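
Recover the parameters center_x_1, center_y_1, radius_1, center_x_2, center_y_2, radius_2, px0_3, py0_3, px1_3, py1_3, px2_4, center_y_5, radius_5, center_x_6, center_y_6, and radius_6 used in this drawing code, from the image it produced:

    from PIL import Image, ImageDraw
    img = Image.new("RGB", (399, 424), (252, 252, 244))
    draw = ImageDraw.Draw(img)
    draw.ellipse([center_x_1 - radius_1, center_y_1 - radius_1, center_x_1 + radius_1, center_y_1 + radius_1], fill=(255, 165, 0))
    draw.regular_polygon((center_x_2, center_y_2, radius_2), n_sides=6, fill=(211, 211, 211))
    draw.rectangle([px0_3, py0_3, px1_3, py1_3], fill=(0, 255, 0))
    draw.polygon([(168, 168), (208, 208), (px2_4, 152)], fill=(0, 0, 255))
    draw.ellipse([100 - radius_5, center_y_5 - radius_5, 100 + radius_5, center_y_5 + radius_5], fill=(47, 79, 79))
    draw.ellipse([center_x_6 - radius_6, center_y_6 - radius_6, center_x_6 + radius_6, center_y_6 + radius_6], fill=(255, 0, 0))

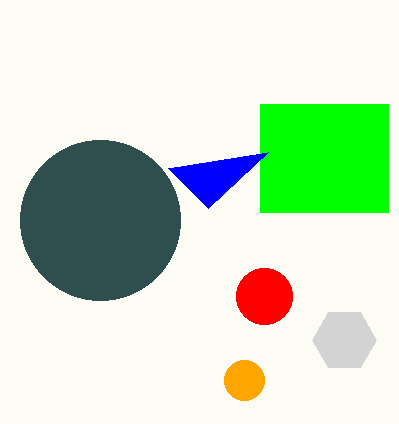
center_x_1 = 244, center_y_1 = 380, radius_1 = 20, center_x_2 = 344, center_y_2 = 340, radius_2 = 32, px0_3 = 260, py0_3 = 104, px1_3 = 388, py1_3 = 212, px2_4 = 268, center_y_5 = 220, radius_5 = 80, center_x_6 = 264, center_y_6 = 296, radius_6 = 28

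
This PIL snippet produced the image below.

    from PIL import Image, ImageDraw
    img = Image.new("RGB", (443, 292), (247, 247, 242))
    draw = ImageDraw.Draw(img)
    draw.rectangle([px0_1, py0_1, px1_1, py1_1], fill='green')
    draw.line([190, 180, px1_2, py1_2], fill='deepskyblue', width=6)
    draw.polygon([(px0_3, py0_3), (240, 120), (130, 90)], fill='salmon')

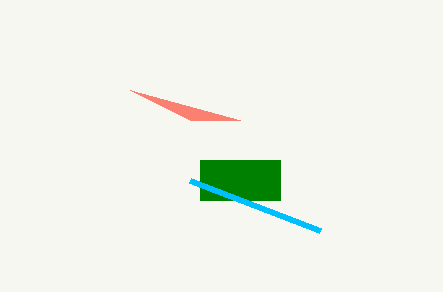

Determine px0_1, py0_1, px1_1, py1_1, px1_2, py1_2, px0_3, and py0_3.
px0_1 = 200, py0_1 = 160, px1_1 = 280, py1_1 = 200, px1_2 = 320, py1_2 = 230, px0_3 = 190, py0_3 = 120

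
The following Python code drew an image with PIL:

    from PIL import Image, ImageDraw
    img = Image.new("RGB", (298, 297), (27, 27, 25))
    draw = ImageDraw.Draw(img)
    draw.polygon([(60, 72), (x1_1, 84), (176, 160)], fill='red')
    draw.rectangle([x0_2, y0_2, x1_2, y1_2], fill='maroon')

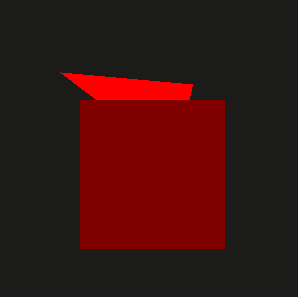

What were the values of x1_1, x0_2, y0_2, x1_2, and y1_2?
x1_1 = 192, x0_2 = 80, y0_2 = 100, x1_2 = 224, y1_2 = 248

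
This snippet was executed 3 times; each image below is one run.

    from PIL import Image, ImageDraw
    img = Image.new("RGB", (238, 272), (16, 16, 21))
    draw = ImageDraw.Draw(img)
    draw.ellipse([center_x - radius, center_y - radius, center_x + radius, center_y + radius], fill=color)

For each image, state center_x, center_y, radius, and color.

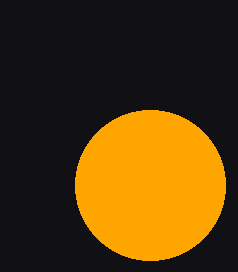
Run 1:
center_x = 150
center_y = 185
radius = 75
color = 'orange'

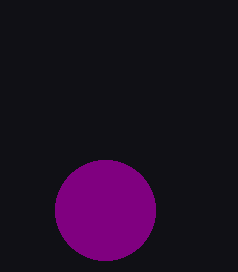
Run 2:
center_x = 105
center_y = 210
radius = 50
color = 'purple'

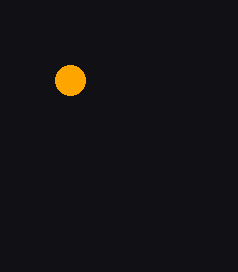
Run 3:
center_x = 70
center_y = 80
radius = 15
color = 'orange'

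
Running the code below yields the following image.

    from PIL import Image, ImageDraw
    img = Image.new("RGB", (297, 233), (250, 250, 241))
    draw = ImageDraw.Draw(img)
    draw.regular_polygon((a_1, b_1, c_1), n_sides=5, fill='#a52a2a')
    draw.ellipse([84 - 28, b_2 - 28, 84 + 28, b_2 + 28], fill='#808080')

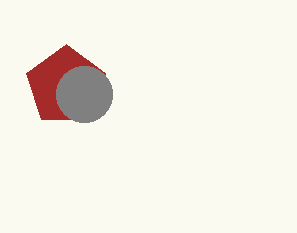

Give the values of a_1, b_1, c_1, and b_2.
a_1 = 66; b_1 = 86; c_1 = 42; b_2 = 94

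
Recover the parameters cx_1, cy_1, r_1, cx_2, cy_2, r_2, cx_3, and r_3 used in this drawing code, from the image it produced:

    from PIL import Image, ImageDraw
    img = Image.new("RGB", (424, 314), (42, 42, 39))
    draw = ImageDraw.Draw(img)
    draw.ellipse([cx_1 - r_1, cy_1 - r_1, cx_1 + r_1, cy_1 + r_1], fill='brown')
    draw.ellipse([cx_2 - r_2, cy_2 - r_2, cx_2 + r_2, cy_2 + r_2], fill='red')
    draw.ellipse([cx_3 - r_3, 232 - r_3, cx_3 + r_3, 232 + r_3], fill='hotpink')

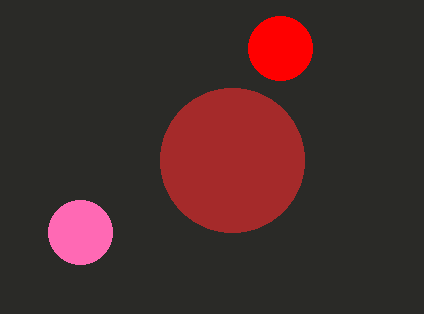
cx_1 = 232
cy_1 = 160
r_1 = 72
cx_2 = 280
cy_2 = 48
r_2 = 32
cx_3 = 80
r_3 = 32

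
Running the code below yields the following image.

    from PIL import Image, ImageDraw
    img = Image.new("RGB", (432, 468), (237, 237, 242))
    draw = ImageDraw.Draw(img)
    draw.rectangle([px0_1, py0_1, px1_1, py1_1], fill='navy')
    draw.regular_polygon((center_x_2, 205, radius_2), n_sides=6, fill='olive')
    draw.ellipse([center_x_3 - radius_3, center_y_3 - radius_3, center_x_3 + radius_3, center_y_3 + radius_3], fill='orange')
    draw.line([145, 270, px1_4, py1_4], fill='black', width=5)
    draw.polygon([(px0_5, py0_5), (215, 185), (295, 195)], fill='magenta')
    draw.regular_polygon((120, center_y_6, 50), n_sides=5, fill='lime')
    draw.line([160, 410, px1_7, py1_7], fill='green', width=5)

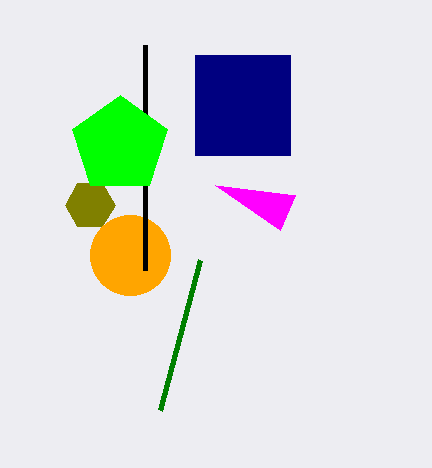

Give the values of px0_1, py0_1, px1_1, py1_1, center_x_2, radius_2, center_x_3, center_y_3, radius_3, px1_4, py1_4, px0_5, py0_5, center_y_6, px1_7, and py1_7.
px0_1 = 195, py0_1 = 55, px1_1 = 290, py1_1 = 155, center_x_2 = 90, radius_2 = 25, center_x_3 = 130, center_y_3 = 255, radius_3 = 40, px1_4 = 145, py1_4 = 45, px0_5 = 280, py0_5 = 230, center_y_6 = 145, px1_7 = 200, py1_7 = 260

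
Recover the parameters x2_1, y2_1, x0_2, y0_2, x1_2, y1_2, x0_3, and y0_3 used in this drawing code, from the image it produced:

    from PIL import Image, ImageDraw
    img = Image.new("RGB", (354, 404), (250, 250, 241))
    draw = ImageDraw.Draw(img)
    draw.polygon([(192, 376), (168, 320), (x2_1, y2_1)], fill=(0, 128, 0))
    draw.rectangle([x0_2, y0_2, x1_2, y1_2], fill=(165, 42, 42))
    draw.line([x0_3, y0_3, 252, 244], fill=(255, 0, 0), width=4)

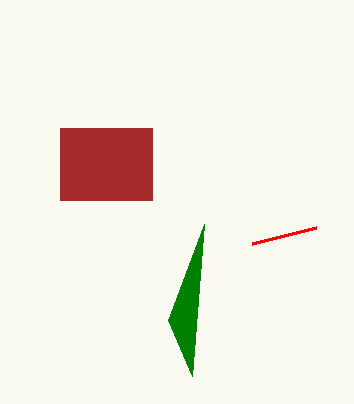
x2_1 = 204, y2_1 = 224, x0_2 = 60, y0_2 = 128, x1_2 = 152, y1_2 = 200, x0_3 = 316, y0_3 = 228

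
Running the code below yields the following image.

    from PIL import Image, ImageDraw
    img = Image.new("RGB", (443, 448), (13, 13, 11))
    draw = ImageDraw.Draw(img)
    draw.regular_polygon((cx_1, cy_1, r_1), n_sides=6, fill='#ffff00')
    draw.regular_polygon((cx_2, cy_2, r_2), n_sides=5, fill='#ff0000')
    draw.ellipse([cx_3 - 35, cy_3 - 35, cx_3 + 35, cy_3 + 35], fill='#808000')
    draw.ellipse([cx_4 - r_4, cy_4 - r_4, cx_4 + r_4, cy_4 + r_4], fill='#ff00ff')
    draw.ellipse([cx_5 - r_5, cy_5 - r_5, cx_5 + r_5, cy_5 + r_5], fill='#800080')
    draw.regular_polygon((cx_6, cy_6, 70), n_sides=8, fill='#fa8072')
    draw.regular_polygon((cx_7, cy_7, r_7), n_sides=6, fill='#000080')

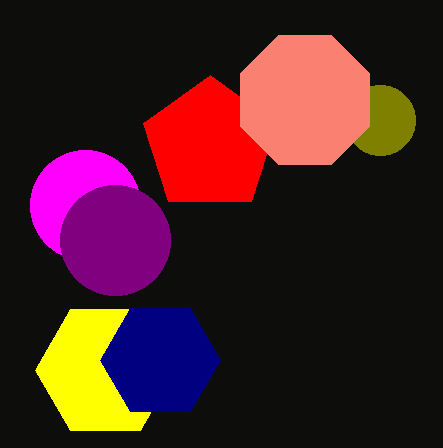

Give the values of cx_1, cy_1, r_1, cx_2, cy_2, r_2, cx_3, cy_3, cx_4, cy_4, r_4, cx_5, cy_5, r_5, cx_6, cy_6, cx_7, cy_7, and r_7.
cx_1 = 105; cy_1 = 370; r_1 = 70; cx_2 = 210; cy_2 = 145; r_2 = 70; cx_3 = 380; cy_3 = 120; cx_4 = 85; cy_4 = 205; r_4 = 55; cx_5 = 115; cy_5 = 240; r_5 = 55; cx_6 = 305; cy_6 = 100; cx_7 = 160; cy_7 = 360; r_7 = 60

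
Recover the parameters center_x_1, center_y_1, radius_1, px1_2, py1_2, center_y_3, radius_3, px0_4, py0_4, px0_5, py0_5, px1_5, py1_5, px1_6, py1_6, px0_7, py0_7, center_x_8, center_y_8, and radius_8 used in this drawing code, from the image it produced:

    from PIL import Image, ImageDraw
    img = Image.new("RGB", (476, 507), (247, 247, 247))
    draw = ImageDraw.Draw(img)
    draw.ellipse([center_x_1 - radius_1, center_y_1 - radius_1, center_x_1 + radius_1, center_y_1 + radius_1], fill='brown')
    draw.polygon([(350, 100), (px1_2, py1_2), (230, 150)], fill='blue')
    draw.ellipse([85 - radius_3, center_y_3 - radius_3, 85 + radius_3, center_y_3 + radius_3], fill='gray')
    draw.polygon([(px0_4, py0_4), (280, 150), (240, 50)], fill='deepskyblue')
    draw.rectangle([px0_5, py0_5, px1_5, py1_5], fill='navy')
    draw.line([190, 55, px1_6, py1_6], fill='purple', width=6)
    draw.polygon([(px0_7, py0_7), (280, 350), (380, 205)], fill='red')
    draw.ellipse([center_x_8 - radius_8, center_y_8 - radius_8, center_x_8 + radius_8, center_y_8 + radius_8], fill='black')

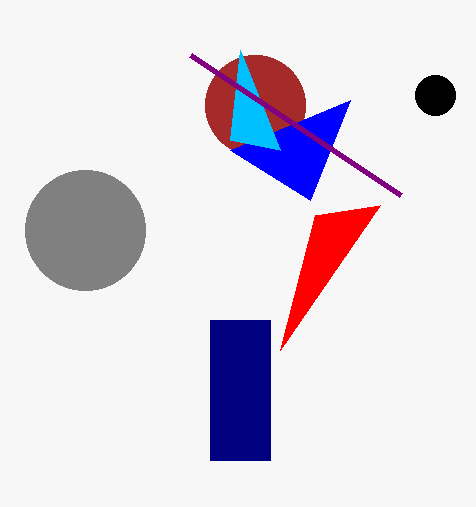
center_x_1 = 255, center_y_1 = 105, radius_1 = 50, px1_2 = 310, py1_2 = 200, center_y_3 = 230, radius_3 = 60, px0_4 = 230, py0_4 = 140, px0_5 = 210, py0_5 = 320, px1_5 = 270, py1_5 = 460, px1_6 = 400, py1_6 = 195, px0_7 = 315, py0_7 = 215, center_x_8 = 435, center_y_8 = 95, radius_8 = 20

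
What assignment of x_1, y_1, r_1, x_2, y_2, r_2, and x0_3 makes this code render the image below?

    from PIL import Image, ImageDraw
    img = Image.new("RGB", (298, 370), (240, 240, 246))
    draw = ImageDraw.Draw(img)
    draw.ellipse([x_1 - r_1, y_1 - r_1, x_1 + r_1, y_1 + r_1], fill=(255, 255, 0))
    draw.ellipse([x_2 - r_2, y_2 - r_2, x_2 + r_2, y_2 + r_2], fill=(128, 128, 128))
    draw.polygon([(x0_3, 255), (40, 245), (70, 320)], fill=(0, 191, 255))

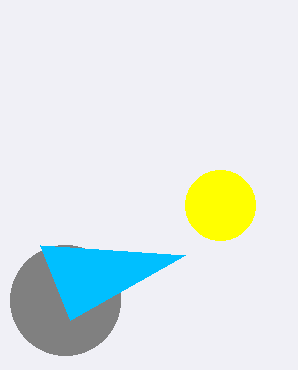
x_1 = 220; y_1 = 205; r_1 = 35; x_2 = 65; y_2 = 300; r_2 = 55; x0_3 = 185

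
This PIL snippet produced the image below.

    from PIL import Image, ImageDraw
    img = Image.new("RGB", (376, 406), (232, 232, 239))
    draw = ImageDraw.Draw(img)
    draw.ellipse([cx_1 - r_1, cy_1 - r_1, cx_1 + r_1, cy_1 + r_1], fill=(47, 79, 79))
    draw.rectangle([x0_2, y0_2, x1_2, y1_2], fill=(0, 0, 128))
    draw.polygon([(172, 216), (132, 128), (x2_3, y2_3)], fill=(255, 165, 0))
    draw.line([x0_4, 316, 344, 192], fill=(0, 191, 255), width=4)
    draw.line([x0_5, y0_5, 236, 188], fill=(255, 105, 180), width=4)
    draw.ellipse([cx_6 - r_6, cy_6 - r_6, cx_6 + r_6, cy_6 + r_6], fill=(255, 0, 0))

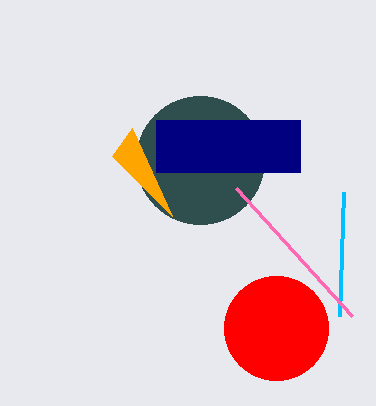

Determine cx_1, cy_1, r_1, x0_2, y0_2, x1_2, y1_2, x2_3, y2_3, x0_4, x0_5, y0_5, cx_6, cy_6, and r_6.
cx_1 = 200; cy_1 = 160; r_1 = 64; x0_2 = 156; y0_2 = 120; x1_2 = 300; y1_2 = 172; x2_3 = 112; y2_3 = 156; x0_4 = 340; x0_5 = 352; y0_5 = 316; cx_6 = 276; cy_6 = 328; r_6 = 52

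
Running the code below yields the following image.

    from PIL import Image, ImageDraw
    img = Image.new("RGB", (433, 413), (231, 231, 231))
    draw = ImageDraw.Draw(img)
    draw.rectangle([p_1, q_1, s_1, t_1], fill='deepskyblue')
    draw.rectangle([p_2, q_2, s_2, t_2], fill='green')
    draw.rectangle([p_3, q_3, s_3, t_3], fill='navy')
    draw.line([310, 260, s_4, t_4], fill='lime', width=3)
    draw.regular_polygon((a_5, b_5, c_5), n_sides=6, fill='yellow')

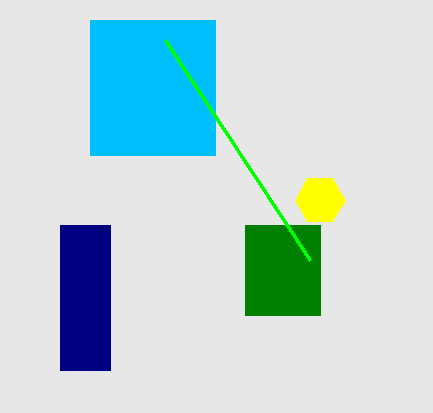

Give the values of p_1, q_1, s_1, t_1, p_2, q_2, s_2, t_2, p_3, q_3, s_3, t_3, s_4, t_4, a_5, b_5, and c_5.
p_1 = 90; q_1 = 20; s_1 = 215; t_1 = 155; p_2 = 245; q_2 = 225; s_2 = 320; t_2 = 315; p_3 = 60; q_3 = 225; s_3 = 110; t_3 = 370; s_4 = 165; t_4 = 40; a_5 = 320; b_5 = 200; c_5 = 25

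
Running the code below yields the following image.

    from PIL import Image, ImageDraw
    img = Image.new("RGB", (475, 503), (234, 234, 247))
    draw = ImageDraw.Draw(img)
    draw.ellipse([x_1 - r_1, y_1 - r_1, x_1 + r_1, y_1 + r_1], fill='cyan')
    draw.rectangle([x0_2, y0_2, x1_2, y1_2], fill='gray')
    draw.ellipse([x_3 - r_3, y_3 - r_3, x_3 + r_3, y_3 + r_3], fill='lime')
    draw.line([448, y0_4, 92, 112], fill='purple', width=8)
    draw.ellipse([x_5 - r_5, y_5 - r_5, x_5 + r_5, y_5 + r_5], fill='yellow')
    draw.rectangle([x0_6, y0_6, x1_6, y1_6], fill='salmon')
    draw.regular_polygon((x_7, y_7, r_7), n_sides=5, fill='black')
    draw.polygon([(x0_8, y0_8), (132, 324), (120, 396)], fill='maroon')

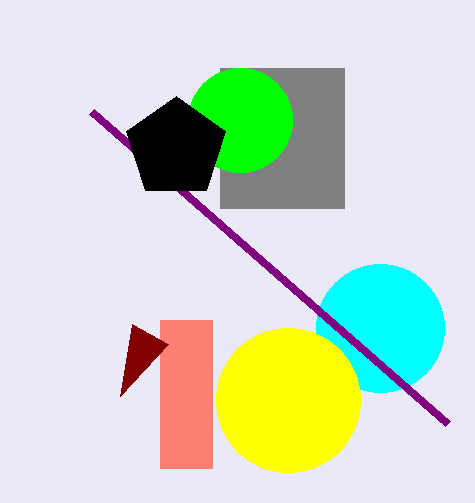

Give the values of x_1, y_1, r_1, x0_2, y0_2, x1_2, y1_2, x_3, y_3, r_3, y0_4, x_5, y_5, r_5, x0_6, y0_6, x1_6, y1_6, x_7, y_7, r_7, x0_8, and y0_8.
x_1 = 380; y_1 = 328; r_1 = 64; x0_2 = 220; y0_2 = 68; x1_2 = 344; y1_2 = 208; x_3 = 240; y_3 = 120; r_3 = 52; y0_4 = 424; x_5 = 288; y_5 = 400; r_5 = 72; x0_6 = 160; y0_6 = 320; x1_6 = 212; y1_6 = 468; x_7 = 176; y_7 = 148; r_7 = 52; x0_8 = 168; y0_8 = 344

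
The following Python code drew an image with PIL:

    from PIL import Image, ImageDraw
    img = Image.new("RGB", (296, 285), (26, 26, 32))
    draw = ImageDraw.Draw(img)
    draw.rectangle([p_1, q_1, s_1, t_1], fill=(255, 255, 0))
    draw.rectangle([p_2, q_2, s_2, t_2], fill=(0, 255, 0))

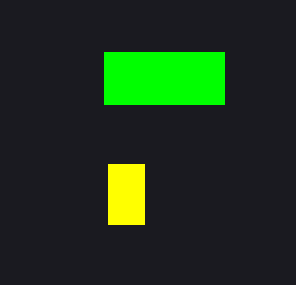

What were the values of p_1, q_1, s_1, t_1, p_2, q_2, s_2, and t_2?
p_1 = 108; q_1 = 164; s_1 = 144; t_1 = 224; p_2 = 104; q_2 = 52; s_2 = 224; t_2 = 104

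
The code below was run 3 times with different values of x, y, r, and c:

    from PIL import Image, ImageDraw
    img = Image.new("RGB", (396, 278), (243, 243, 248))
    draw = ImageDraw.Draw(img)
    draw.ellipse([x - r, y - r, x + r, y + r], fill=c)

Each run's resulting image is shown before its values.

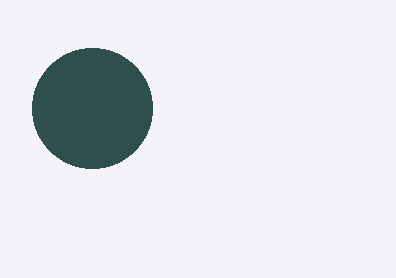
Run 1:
x = 92; y = 108; r = 60; c = 'darkslategray'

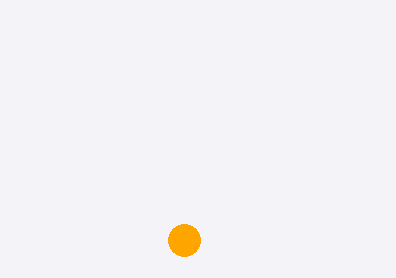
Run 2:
x = 184, y = 240, r = 16, c = 'orange'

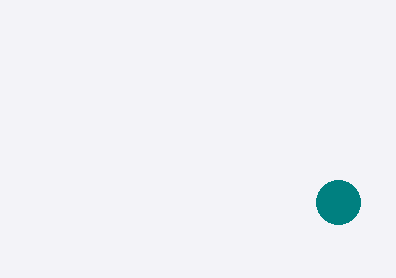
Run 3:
x = 338; y = 202; r = 22; c = 'teal'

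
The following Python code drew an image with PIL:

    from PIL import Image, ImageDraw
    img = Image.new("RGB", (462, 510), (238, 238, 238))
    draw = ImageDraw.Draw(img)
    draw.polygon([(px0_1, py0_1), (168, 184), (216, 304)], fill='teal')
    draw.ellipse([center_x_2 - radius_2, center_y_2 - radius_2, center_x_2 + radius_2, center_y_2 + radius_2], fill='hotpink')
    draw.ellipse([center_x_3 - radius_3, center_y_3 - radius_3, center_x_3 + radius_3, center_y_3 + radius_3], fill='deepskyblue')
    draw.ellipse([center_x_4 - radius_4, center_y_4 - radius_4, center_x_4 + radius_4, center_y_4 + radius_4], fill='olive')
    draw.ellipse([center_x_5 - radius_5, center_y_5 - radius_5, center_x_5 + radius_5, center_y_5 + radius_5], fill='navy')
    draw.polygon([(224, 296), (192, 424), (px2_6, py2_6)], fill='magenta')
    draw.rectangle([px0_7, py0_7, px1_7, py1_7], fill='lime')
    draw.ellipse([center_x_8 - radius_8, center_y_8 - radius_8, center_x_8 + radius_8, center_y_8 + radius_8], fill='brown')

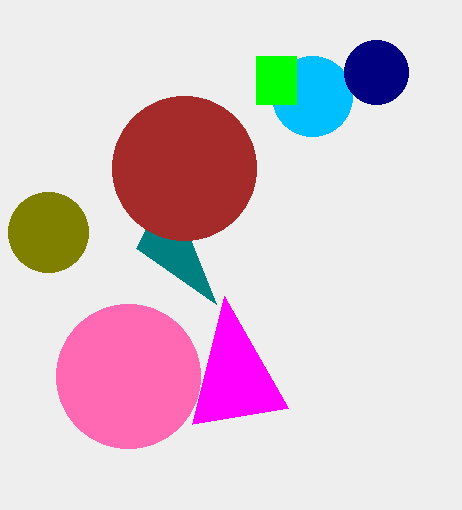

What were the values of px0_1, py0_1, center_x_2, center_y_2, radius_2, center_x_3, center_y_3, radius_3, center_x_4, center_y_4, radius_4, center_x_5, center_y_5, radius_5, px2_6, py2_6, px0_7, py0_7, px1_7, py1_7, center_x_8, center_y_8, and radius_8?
px0_1 = 136; py0_1 = 248; center_x_2 = 128; center_y_2 = 376; radius_2 = 72; center_x_3 = 312; center_y_3 = 96; radius_3 = 40; center_x_4 = 48; center_y_4 = 232; radius_4 = 40; center_x_5 = 376; center_y_5 = 72; radius_5 = 32; px2_6 = 288; py2_6 = 408; px0_7 = 256; py0_7 = 56; px1_7 = 296; py1_7 = 104; center_x_8 = 184; center_y_8 = 168; radius_8 = 72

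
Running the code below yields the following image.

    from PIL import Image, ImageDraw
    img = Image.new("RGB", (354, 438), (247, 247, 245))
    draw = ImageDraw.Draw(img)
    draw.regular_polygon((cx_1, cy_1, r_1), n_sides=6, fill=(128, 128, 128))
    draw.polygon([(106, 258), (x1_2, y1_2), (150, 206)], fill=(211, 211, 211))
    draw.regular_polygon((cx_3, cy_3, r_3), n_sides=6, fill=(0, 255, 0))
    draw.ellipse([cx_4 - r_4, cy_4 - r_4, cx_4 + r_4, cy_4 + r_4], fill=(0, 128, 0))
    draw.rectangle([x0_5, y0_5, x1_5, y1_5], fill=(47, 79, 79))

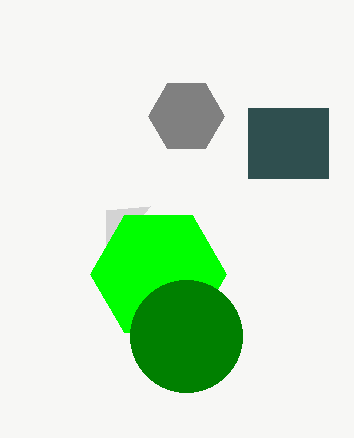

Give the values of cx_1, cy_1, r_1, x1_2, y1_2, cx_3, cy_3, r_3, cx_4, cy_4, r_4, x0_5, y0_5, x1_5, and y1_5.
cx_1 = 186; cy_1 = 116; r_1 = 38; x1_2 = 106; y1_2 = 210; cx_3 = 158; cy_3 = 274; r_3 = 68; cx_4 = 186; cy_4 = 336; r_4 = 56; x0_5 = 248; y0_5 = 108; x1_5 = 328; y1_5 = 178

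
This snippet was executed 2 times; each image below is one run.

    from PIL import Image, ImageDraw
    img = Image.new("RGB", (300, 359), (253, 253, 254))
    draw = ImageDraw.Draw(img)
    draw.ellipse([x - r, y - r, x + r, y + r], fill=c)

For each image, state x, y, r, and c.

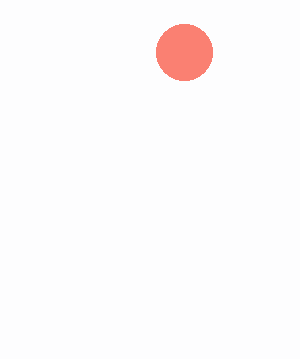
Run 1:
x = 184, y = 52, r = 28, c = 'salmon'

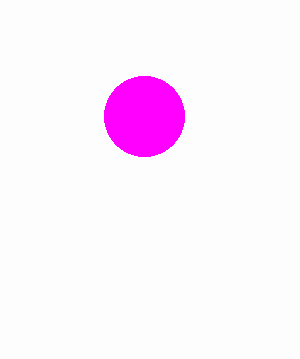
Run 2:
x = 144; y = 116; r = 40; c = 'magenta'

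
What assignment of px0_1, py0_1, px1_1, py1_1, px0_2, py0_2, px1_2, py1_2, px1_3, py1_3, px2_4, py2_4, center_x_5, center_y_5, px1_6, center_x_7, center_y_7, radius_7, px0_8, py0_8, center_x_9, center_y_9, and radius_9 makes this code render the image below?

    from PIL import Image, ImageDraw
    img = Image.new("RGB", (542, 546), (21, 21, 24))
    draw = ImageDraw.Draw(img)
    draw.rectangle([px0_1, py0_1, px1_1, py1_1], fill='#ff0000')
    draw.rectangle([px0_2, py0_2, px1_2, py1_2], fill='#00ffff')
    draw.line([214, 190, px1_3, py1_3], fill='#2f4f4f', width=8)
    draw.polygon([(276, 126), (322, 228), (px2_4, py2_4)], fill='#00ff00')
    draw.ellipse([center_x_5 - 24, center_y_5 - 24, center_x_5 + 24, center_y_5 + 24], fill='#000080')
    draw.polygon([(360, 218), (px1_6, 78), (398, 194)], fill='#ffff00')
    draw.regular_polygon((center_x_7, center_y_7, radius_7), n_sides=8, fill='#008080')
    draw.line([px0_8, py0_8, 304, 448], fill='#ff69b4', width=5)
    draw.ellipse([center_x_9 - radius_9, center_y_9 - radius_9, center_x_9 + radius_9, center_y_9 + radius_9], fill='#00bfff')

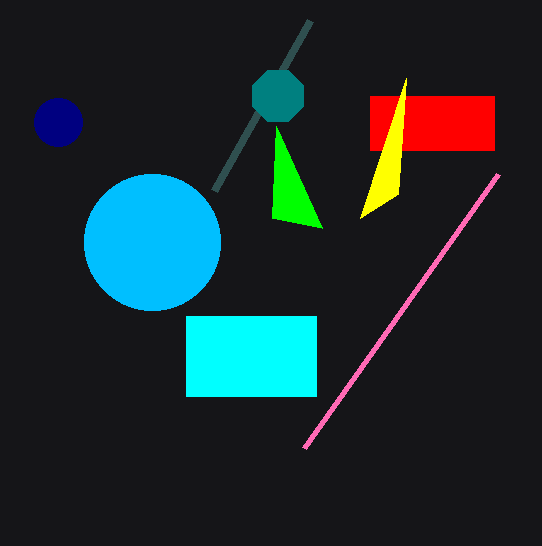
px0_1 = 370
py0_1 = 96
px1_1 = 494
py1_1 = 150
px0_2 = 186
py0_2 = 316
px1_2 = 316
py1_2 = 396
px1_3 = 310
py1_3 = 20
px2_4 = 272
py2_4 = 218
center_x_5 = 58
center_y_5 = 122
px1_6 = 406
center_x_7 = 278
center_y_7 = 96
radius_7 = 28
px0_8 = 498
py0_8 = 174
center_x_9 = 152
center_y_9 = 242
radius_9 = 68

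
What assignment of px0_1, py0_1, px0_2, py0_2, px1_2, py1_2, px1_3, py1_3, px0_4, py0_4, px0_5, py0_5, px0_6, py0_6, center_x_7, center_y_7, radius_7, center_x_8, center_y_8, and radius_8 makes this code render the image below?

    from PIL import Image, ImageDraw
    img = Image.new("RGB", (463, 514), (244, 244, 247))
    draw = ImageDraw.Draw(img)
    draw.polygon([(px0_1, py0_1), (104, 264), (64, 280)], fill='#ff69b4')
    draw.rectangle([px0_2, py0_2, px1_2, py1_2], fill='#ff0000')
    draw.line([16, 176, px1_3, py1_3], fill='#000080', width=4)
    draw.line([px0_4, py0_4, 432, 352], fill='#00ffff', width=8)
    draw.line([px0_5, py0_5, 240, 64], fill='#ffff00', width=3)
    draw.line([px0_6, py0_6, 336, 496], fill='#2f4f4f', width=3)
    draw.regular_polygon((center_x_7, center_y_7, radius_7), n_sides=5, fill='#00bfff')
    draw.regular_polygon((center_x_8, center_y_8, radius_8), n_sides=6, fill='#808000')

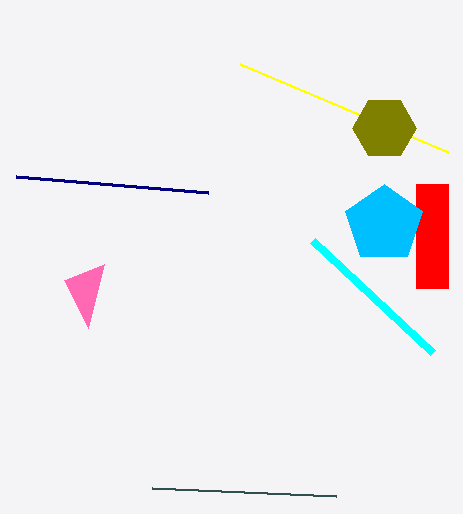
px0_1 = 88
py0_1 = 328
px0_2 = 416
py0_2 = 184
px1_2 = 448
py1_2 = 288
px1_3 = 208
py1_3 = 192
px0_4 = 312
py0_4 = 240
px0_5 = 448
py0_5 = 152
px0_6 = 152
py0_6 = 488
center_x_7 = 384
center_y_7 = 224
radius_7 = 40
center_x_8 = 384
center_y_8 = 128
radius_8 = 32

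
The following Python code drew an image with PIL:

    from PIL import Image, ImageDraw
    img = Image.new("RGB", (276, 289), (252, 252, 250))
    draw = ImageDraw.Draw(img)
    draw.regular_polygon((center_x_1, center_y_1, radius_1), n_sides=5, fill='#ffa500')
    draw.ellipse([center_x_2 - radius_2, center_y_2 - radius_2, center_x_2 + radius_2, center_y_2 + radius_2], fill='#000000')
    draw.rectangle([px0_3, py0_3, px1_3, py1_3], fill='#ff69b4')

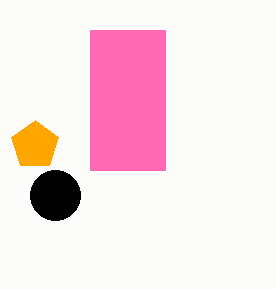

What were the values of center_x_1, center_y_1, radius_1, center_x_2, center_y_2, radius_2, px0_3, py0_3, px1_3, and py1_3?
center_x_1 = 35, center_y_1 = 145, radius_1 = 25, center_x_2 = 55, center_y_2 = 195, radius_2 = 25, px0_3 = 90, py0_3 = 30, px1_3 = 165, py1_3 = 170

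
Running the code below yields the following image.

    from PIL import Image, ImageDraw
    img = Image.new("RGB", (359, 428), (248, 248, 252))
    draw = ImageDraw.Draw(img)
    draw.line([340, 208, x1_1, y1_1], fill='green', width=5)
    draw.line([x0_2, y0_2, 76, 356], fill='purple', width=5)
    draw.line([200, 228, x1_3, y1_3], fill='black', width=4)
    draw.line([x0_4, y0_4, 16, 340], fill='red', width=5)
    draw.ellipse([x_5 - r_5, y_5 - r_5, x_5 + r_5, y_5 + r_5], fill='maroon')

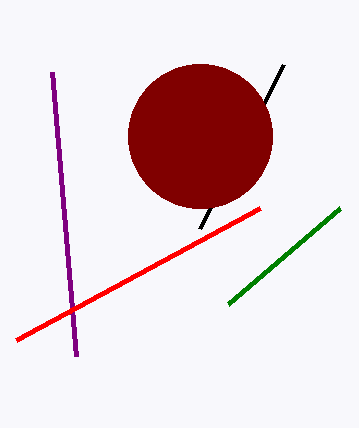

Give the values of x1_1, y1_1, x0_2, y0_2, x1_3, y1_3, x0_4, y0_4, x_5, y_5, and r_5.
x1_1 = 228; y1_1 = 304; x0_2 = 52; y0_2 = 72; x1_3 = 284; y1_3 = 64; x0_4 = 260; y0_4 = 208; x_5 = 200; y_5 = 136; r_5 = 72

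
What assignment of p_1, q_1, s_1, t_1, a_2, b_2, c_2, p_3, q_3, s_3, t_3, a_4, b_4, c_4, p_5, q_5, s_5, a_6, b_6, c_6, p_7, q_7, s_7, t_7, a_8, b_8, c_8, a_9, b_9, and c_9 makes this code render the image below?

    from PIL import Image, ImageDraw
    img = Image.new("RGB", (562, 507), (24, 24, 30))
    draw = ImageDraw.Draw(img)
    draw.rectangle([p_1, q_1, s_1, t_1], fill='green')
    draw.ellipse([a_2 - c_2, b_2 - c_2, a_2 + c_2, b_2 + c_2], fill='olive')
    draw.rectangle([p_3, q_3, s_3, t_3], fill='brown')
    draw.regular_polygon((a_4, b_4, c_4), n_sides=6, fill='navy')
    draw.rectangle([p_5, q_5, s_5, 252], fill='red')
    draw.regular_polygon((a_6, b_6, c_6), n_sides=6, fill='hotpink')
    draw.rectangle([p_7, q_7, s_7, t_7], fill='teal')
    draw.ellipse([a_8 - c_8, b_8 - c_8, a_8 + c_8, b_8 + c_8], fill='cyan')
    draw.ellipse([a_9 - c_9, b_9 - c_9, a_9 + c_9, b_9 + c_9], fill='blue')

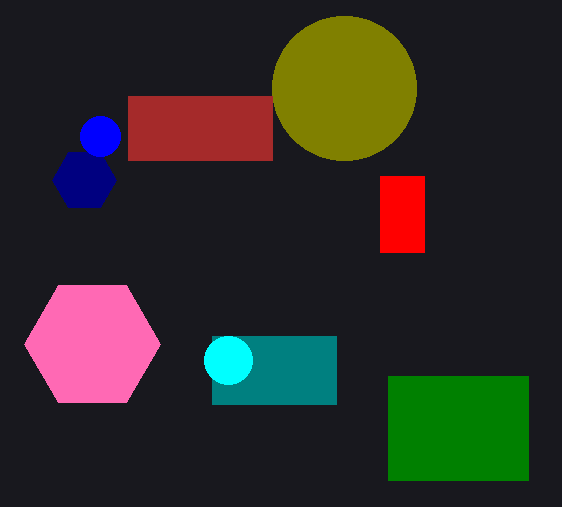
p_1 = 388
q_1 = 376
s_1 = 528
t_1 = 480
a_2 = 344
b_2 = 88
c_2 = 72
p_3 = 128
q_3 = 96
s_3 = 272
t_3 = 160
a_4 = 84
b_4 = 180
c_4 = 32
p_5 = 380
q_5 = 176
s_5 = 424
a_6 = 92
b_6 = 344
c_6 = 68
p_7 = 212
q_7 = 336
s_7 = 336
t_7 = 404
a_8 = 228
b_8 = 360
c_8 = 24
a_9 = 100
b_9 = 136
c_9 = 20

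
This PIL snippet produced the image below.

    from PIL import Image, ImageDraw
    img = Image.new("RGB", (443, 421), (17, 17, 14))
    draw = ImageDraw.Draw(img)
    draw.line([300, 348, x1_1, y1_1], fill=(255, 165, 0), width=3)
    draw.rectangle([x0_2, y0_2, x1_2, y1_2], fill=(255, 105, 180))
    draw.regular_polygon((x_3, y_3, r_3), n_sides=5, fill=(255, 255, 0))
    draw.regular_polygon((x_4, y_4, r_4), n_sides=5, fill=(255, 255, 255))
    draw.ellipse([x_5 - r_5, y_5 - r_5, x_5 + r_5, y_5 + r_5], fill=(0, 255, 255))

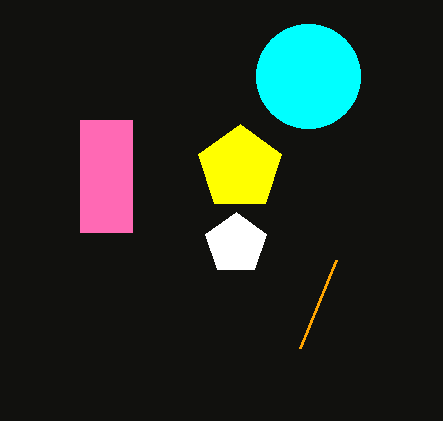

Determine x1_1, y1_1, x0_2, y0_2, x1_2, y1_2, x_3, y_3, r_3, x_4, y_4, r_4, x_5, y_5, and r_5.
x1_1 = 336, y1_1 = 260, x0_2 = 80, y0_2 = 120, x1_2 = 132, y1_2 = 232, x_3 = 240, y_3 = 168, r_3 = 44, x_4 = 236, y_4 = 244, r_4 = 32, x_5 = 308, y_5 = 76, r_5 = 52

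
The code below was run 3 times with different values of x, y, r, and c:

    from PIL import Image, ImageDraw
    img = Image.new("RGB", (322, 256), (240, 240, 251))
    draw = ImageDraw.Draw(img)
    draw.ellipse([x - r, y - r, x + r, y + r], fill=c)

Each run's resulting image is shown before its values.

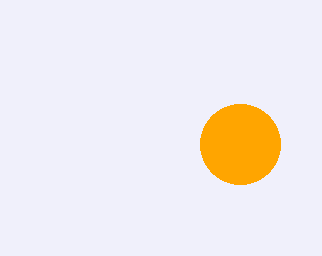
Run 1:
x = 240
y = 144
r = 40
c = 'orange'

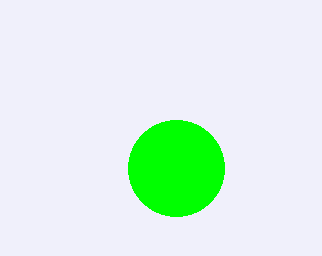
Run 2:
x = 176, y = 168, r = 48, c = 'lime'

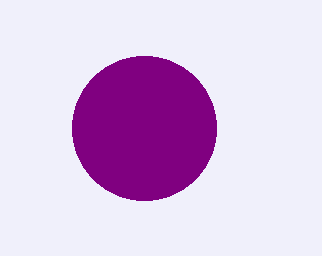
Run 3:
x = 144; y = 128; r = 72; c = 'purple'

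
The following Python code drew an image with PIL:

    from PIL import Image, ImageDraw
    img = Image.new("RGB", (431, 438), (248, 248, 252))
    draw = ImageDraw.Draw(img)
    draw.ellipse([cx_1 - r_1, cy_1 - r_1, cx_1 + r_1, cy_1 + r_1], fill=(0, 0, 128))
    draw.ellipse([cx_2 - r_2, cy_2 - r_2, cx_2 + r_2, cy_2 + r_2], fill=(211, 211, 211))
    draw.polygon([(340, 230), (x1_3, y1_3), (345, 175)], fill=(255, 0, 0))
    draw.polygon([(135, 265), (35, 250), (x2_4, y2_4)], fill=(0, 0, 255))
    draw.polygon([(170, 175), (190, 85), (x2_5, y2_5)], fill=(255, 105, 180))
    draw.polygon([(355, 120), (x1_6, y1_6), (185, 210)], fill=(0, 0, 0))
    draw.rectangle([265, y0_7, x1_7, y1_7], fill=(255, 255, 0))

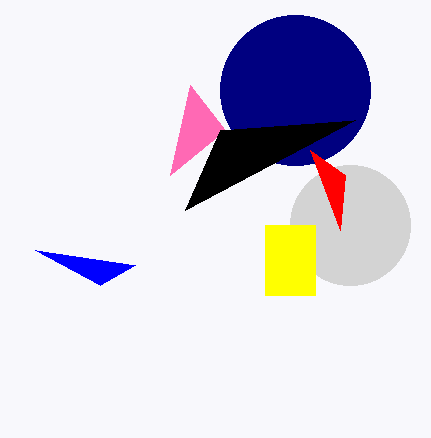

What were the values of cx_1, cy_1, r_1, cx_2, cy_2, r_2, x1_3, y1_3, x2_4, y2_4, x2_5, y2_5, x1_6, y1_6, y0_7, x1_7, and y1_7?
cx_1 = 295
cy_1 = 90
r_1 = 75
cx_2 = 350
cy_2 = 225
r_2 = 60
x1_3 = 310
y1_3 = 150
x2_4 = 100
y2_4 = 285
x2_5 = 225
y2_5 = 130
x1_6 = 220
y1_6 = 130
y0_7 = 225
x1_7 = 315
y1_7 = 295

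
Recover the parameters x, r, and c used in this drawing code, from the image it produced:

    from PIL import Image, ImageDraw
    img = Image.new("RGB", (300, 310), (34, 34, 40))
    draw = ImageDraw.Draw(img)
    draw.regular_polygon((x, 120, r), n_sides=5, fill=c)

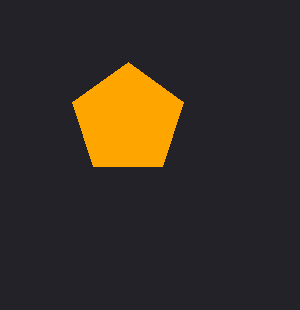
x = 128
r = 58
c = 'orange'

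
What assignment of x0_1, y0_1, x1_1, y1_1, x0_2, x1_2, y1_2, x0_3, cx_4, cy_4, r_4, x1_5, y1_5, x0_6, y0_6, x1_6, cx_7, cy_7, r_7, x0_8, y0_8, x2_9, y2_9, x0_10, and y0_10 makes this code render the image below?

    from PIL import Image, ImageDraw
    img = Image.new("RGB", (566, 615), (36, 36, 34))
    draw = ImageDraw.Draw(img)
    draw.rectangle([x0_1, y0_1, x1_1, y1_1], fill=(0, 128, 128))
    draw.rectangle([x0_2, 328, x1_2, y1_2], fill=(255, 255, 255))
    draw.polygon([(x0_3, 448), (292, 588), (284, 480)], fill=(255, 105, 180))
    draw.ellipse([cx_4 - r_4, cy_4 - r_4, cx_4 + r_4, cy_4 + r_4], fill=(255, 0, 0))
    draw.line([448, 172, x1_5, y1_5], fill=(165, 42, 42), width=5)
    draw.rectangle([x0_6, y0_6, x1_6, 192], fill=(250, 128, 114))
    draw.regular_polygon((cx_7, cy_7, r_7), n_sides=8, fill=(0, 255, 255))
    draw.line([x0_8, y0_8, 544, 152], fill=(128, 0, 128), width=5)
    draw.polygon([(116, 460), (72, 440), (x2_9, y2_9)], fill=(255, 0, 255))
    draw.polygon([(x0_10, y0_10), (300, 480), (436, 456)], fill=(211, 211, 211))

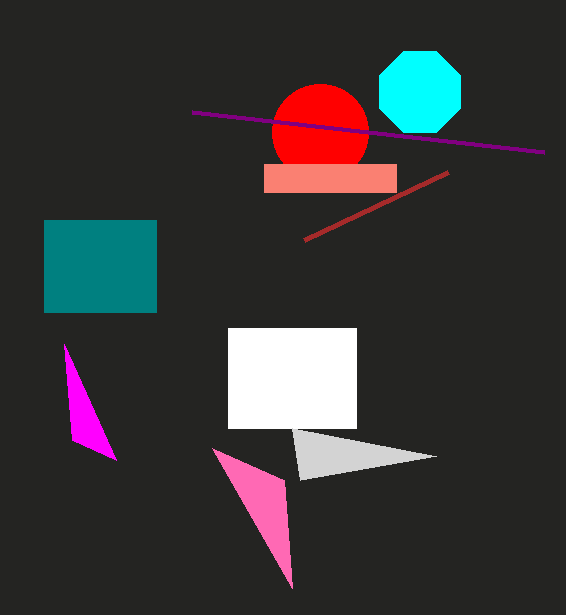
x0_1 = 44
y0_1 = 220
x1_1 = 156
y1_1 = 312
x0_2 = 228
x1_2 = 356
y1_2 = 428
x0_3 = 212
cx_4 = 320
cy_4 = 132
r_4 = 48
x1_5 = 304
y1_5 = 240
x0_6 = 264
y0_6 = 164
x1_6 = 396
cx_7 = 420
cy_7 = 92
r_7 = 44
x0_8 = 192
y0_8 = 112
x2_9 = 64
y2_9 = 344
x0_10 = 292
y0_10 = 428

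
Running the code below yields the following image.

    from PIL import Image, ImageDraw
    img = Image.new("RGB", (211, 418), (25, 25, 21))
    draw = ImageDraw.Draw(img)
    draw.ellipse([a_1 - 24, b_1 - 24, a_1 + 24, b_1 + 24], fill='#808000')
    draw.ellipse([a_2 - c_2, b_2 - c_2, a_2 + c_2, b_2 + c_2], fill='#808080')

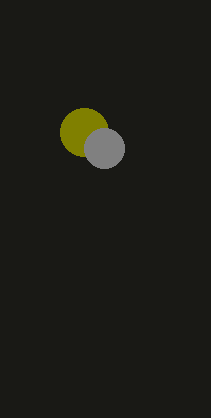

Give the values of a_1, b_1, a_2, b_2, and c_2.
a_1 = 84; b_1 = 132; a_2 = 104; b_2 = 148; c_2 = 20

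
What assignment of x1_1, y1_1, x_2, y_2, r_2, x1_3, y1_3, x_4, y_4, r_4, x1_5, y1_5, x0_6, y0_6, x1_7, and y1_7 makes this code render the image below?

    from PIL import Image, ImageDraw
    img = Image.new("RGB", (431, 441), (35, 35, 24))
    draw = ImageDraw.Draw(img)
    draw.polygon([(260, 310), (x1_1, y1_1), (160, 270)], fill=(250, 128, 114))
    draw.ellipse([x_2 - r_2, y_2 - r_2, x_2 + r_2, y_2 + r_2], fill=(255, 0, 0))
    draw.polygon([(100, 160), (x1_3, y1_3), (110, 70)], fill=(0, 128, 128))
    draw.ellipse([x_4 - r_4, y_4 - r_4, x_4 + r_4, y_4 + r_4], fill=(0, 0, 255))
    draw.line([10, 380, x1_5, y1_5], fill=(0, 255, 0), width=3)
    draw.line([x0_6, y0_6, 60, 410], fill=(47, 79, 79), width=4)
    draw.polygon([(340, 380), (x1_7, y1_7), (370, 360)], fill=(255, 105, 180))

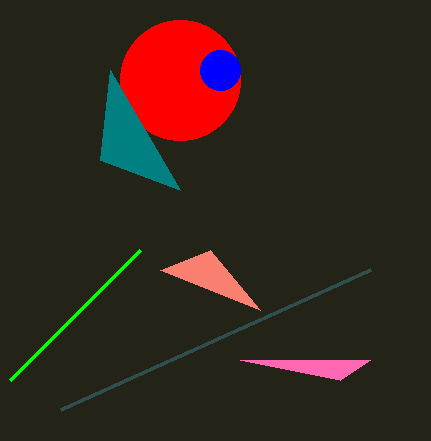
x1_1 = 210
y1_1 = 250
x_2 = 180
y_2 = 80
r_2 = 60
x1_3 = 180
y1_3 = 190
x_4 = 220
y_4 = 70
r_4 = 20
x1_5 = 140
y1_5 = 250
x0_6 = 370
y0_6 = 270
x1_7 = 240
y1_7 = 360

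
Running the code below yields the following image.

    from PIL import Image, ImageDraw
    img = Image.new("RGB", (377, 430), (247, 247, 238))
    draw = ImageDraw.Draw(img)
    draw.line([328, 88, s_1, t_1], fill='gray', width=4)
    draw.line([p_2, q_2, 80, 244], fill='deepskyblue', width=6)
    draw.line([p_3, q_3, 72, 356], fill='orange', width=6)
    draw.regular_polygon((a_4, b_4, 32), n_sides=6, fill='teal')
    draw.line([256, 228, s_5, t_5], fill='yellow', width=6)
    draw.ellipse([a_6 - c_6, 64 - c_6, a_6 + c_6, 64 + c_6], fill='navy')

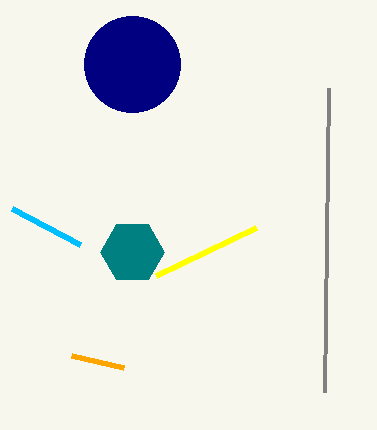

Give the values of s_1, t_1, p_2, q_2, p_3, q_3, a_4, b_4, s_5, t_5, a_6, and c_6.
s_1 = 324, t_1 = 392, p_2 = 12, q_2 = 208, p_3 = 124, q_3 = 368, a_4 = 132, b_4 = 252, s_5 = 156, t_5 = 276, a_6 = 132, c_6 = 48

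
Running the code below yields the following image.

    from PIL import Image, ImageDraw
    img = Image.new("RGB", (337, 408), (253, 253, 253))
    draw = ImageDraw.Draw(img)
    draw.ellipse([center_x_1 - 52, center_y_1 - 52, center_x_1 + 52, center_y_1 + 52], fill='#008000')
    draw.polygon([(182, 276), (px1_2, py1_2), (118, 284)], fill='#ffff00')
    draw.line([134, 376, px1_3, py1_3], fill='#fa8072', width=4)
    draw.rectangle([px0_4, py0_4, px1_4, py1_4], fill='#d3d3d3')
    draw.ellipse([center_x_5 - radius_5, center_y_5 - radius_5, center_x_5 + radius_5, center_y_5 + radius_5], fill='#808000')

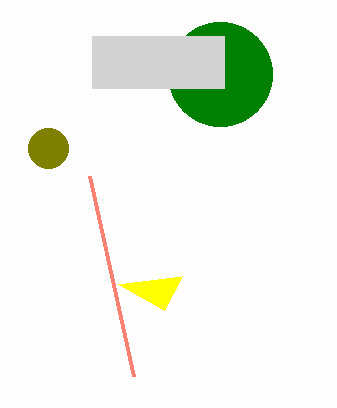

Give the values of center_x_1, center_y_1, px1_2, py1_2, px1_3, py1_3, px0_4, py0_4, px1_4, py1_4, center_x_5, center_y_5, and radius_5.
center_x_1 = 220, center_y_1 = 74, px1_2 = 164, py1_2 = 310, px1_3 = 90, py1_3 = 176, px0_4 = 92, py0_4 = 36, px1_4 = 224, py1_4 = 88, center_x_5 = 48, center_y_5 = 148, radius_5 = 20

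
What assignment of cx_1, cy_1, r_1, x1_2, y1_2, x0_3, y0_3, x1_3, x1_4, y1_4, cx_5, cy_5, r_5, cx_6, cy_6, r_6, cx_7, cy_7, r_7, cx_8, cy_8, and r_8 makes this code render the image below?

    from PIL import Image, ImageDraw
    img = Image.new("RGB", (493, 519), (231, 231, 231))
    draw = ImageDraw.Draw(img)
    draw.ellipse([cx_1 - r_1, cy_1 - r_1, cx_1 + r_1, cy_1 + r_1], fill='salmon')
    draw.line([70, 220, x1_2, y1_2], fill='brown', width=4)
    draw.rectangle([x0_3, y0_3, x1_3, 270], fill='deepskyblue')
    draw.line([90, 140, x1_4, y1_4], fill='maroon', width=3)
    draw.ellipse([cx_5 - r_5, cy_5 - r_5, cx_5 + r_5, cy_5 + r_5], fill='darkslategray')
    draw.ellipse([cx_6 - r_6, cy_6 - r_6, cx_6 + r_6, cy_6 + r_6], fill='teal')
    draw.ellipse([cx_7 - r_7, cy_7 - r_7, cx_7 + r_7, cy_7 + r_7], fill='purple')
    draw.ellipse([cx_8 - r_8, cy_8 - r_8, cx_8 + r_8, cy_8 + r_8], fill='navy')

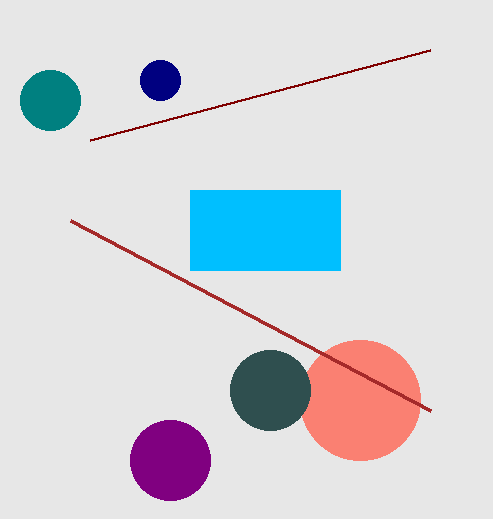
cx_1 = 360
cy_1 = 400
r_1 = 60
x1_2 = 430
y1_2 = 410
x0_3 = 190
y0_3 = 190
x1_3 = 340
x1_4 = 430
y1_4 = 50
cx_5 = 270
cy_5 = 390
r_5 = 40
cx_6 = 50
cy_6 = 100
r_6 = 30
cx_7 = 170
cy_7 = 460
r_7 = 40
cx_8 = 160
cy_8 = 80
r_8 = 20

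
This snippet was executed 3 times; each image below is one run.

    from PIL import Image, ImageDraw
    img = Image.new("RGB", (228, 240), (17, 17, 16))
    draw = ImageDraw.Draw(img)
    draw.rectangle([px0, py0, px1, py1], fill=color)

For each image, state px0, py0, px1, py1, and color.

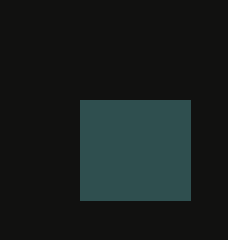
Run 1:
px0 = 80, py0 = 100, px1 = 190, py1 = 200, color = 'darkslategray'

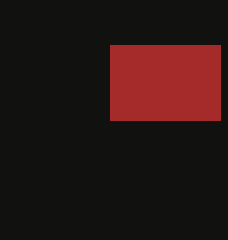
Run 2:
px0 = 110
py0 = 45
px1 = 220
py1 = 120
color = 'brown'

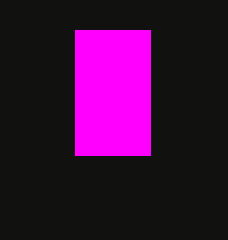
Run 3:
px0 = 75; py0 = 30; px1 = 150; py1 = 155; color = 'magenta'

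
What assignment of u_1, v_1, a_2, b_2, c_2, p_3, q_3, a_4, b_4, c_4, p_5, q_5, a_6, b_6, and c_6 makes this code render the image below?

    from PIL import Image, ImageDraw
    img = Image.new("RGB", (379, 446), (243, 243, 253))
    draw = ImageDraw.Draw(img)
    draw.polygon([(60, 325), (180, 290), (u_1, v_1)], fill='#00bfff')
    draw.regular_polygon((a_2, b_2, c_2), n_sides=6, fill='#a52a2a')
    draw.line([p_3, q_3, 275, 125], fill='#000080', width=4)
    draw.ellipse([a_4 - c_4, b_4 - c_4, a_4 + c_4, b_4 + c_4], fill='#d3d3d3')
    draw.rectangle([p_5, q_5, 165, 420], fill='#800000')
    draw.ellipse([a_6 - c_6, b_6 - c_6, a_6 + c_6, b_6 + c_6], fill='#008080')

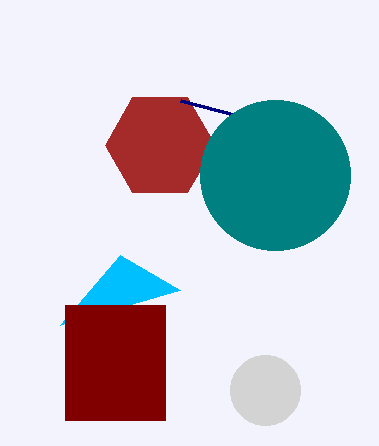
u_1 = 120
v_1 = 255
a_2 = 160
b_2 = 145
c_2 = 55
p_3 = 180
q_3 = 100
a_4 = 265
b_4 = 390
c_4 = 35
p_5 = 65
q_5 = 305
a_6 = 275
b_6 = 175
c_6 = 75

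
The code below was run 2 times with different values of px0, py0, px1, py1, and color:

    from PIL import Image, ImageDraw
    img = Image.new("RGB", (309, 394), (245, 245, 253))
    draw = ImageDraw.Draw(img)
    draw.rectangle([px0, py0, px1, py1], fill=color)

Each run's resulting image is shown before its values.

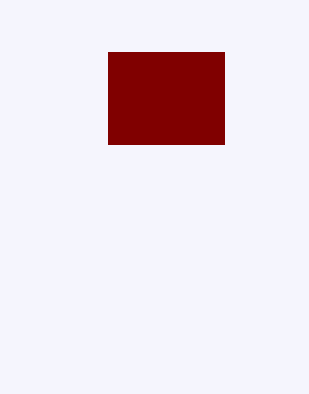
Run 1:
px0 = 108; py0 = 52; px1 = 224; py1 = 144; color = 'maroon'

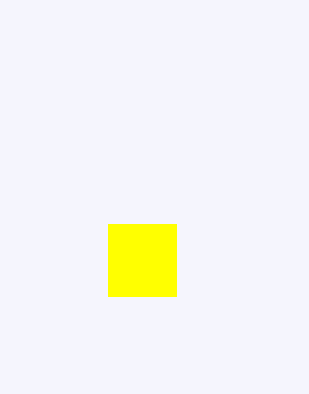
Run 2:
px0 = 108; py0 = 224; px1 = 176; py1 = 296; color = 'yellow'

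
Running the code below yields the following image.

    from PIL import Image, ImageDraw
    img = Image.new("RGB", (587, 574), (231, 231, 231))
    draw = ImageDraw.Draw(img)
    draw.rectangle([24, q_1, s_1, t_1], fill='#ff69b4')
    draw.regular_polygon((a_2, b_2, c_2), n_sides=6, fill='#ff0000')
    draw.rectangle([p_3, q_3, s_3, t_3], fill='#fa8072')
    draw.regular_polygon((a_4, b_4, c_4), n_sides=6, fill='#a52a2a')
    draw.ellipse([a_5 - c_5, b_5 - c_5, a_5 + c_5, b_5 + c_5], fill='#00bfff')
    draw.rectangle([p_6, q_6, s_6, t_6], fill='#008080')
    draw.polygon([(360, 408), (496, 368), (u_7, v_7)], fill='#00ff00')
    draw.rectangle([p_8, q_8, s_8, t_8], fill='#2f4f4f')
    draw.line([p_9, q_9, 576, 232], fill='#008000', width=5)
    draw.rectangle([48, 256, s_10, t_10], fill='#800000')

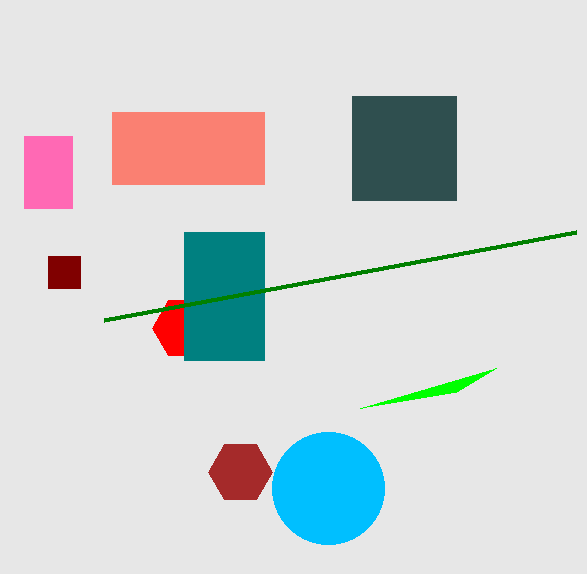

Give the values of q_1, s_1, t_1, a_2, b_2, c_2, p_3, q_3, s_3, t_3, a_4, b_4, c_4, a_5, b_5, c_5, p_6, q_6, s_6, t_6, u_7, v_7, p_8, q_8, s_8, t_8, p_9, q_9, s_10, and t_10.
q_1 = 136, s_1 = 72, t_1 = 208, a_2 = 184, b_2 = 328, c_2 = 32, p_3 = 112, q_3 = 112, s_3 = 264, t_3 = 184, a_4 = 240, b_4 = 472, c_4 = 32, a_5 = 328, b_5 = 488, c_5 = 56, p_6 = 184, q_6 = 232, s_6 = 264, t_6 = 360, u_7 = 456, v_7 = 392, p_8 = 352, q_8 = 96, s_8 = 456, t_8 = 200, p_9 = 104, q_9 = 320, s_10 = 80, t_10 = 288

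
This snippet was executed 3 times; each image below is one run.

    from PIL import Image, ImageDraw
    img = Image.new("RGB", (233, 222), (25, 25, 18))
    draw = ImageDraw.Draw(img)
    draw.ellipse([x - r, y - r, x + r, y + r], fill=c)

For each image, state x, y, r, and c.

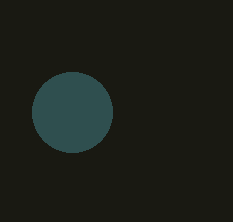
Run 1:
x = 72
y = 112
r = 40
c = 'darkslategray'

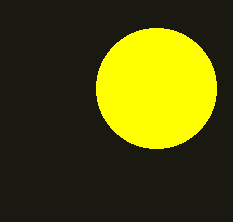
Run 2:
x = 156; y = 88; r = 60; c = 'yellow'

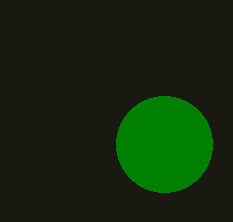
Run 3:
x = 164, y = 144, r = 48, c = 'green'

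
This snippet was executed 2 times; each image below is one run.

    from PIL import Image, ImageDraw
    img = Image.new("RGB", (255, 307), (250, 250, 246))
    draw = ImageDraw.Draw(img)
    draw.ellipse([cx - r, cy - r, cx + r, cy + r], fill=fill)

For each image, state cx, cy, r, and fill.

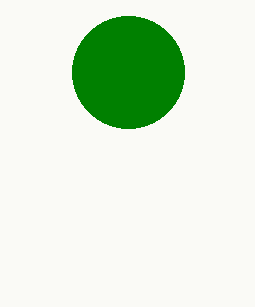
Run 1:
cx = 128, cy = 72, r = 56, fill = 'green'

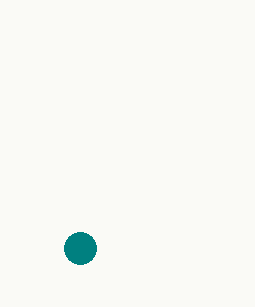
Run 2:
cx = 80; cy = 248; r = 16; fill = 'teal'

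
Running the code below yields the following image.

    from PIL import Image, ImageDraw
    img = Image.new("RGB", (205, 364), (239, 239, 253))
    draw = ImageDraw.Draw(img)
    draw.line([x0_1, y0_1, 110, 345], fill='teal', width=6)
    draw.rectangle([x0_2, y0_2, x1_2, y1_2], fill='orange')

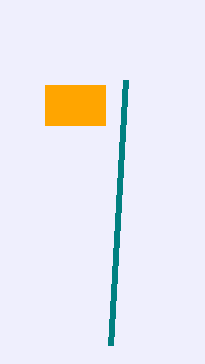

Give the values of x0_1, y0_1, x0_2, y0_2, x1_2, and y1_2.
x0_1 = 125, y0_1 = 80, x0_2 = 45, y0_2 = 85, x1_2 = 105, y1_2 = 125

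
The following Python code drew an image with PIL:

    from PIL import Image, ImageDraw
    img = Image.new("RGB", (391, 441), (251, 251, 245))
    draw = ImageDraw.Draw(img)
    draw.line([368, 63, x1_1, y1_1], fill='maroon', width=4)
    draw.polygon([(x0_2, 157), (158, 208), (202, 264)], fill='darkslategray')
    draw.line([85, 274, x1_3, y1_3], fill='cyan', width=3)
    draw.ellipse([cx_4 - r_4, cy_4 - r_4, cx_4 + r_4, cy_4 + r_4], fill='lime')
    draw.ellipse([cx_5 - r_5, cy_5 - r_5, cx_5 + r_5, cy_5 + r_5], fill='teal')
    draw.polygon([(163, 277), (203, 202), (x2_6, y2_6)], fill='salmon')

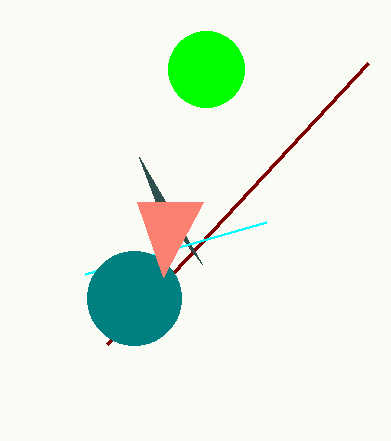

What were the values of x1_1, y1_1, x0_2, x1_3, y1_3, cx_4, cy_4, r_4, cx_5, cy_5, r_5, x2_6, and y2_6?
x1_1 = 107
y1_1 = 344
x0_2 = 139
x1_3 = 266
y1_3 = 222
cx_4 = 206
cy_4 = 69
r_4 = 38
cx_5 = 134
cy_5 = 298
r_5 = 47
x2_6 = 137
y2_6 = 202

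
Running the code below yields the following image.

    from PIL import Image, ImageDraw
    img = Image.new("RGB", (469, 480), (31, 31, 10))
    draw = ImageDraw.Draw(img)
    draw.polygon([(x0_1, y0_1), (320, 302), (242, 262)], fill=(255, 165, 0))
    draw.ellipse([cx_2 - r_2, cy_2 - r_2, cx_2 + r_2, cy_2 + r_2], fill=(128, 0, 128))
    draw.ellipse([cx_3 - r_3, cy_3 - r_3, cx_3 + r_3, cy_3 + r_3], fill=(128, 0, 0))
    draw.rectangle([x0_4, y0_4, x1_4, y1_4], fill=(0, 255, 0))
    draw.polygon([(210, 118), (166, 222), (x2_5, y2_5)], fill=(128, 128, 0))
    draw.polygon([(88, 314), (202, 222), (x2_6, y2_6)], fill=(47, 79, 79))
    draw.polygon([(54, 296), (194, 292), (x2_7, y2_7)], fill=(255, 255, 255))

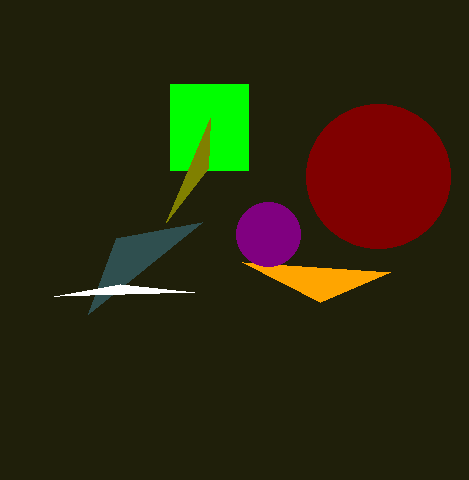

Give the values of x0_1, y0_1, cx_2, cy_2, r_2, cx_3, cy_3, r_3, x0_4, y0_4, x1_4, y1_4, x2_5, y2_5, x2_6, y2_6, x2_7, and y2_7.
x0_1 = 390; y0_1 = 272; cx_2 = 268; cy_2 = 234; r_2 = 32; cx_3 = 378; cy_3 = 176; r_3 = 72; x0_4 = 170; y0_4 = 84; x1_4 = 248; y1_4 = 170; x2_5 = 208; y2_5 = 168; x2_6 = 116; y2_6 = 238; x2_7 = 120; y2_7 = 284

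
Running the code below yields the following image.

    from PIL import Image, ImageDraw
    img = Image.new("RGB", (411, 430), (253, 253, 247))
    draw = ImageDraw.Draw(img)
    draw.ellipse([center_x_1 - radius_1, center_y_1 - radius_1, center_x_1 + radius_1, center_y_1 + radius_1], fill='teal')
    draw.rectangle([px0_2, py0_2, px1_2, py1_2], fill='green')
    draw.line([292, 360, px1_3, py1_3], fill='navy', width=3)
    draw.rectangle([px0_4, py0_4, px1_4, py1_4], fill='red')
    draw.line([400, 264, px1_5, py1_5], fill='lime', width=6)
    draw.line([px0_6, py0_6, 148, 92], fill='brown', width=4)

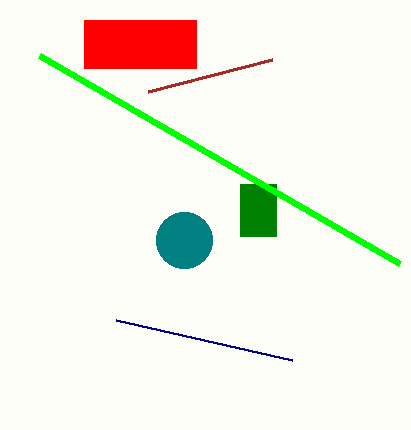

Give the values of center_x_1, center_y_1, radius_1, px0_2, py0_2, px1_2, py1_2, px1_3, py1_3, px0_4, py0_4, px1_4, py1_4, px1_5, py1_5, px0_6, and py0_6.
center_x_1 = 184; center_y_1 = 240; radius_1 = 28; px0_2 = 240; py0_2 = 184; px1_2 = 276; py1_2 = 236; px1_3 = 116; py1_3 = 320; px0_4 = 84; py0_4 = 20; px1_4 = 196; py1_4 = 68; px1_5 = 40; py1_5 = 56; px0_6 = 272; py0_6 = 60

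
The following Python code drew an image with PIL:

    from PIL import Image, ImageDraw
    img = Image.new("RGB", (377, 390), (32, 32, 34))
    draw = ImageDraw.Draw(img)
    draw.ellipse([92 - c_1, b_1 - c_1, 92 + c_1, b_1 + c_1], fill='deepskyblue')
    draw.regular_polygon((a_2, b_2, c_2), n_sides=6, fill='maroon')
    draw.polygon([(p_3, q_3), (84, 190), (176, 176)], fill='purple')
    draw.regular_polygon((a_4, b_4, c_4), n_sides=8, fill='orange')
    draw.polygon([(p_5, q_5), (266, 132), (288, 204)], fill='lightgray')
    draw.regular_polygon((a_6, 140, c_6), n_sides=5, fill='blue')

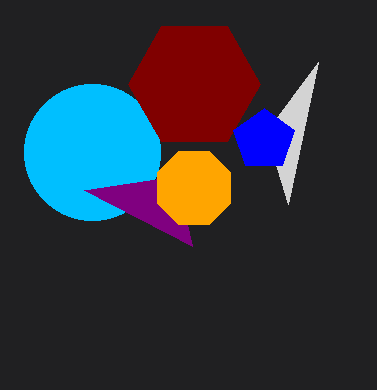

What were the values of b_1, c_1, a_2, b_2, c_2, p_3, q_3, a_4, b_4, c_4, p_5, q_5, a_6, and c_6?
b_1 = 152; c_1 = 68; a_2 = 194; b_2 = 84; c_2 = 66; p_3 = 192; q_3 = 246; a_4 = 194; b_4 = 188; c_4 = 40; p_5 = 318; q_5 = 62; a_6 = 264; c_6 = 32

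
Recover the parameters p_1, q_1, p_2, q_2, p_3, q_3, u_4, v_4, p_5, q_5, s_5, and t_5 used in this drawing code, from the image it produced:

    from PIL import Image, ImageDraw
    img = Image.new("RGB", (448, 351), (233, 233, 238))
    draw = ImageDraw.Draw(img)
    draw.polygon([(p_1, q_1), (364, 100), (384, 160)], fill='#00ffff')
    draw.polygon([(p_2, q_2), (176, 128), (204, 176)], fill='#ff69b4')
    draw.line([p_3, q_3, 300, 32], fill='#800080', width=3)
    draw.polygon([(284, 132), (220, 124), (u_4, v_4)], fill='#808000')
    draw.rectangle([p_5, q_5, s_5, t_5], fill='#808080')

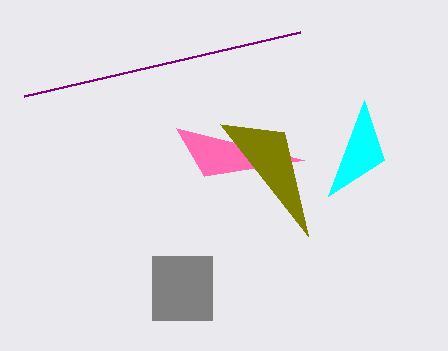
p_1 = 328, q_1 = 196, p_2 = 304, q_2 = 160, p_3 = 24, q_3 = 96, u_4 = 308, v_4 = 236, p_5 = 152, q_5 = 256, s_5 = 212, t_5 = 320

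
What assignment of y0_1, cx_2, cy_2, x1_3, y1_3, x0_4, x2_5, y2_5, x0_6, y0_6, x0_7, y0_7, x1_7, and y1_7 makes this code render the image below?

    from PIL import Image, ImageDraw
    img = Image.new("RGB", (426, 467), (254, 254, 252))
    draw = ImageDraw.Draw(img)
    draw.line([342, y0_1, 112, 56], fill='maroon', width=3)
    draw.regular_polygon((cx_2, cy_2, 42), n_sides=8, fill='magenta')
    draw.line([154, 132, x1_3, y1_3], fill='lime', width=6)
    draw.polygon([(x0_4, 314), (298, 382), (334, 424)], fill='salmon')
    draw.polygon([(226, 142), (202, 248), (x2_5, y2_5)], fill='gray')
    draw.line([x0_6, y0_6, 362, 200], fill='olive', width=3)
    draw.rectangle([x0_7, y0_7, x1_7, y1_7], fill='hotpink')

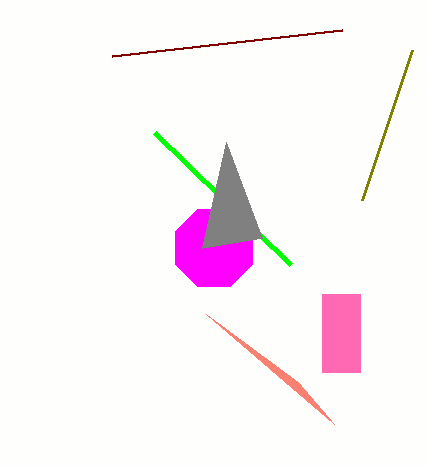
y0_1 = 30; cx_2 = 214; cy_2 = 248; x1_3 = 290; y1_3 = 264; x0_4 = 206; x2_5 = 262; y2_5 = 238; x0_6 = 412; y0_6 = 50; x0_7 = 322; y0_7 = 294; x1_7 = 360; y1_7 = 372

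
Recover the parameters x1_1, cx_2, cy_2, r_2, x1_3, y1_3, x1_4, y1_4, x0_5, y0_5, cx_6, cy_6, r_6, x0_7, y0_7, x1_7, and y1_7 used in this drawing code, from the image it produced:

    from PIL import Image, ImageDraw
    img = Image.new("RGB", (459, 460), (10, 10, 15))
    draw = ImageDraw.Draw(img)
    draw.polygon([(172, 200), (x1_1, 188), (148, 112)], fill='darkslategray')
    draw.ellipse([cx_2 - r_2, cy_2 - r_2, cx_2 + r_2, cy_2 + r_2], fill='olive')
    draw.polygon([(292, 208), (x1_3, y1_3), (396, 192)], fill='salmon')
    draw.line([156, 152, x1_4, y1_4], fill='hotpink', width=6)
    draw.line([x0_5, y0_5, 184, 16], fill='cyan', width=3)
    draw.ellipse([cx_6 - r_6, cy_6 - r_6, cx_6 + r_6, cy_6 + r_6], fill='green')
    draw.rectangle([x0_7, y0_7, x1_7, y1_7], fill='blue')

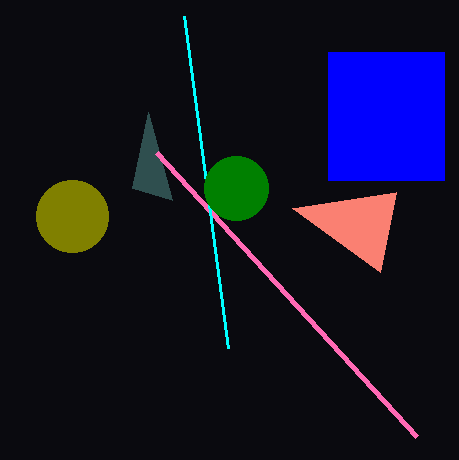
x1_1 = 132; cx_2 = 72; cy_2 = 216; r_2 = 36; x1_3 = 380; y1_3 = 272; x1_4 = 416; y1_4 = 436; x0_5 = 228; y0_5 = 348; cx_6 = 236; cy_6 = 188; r_6 = 32; x0_7 = 328; y0_7 = 52; x1_7 = 444; y1_7 = 180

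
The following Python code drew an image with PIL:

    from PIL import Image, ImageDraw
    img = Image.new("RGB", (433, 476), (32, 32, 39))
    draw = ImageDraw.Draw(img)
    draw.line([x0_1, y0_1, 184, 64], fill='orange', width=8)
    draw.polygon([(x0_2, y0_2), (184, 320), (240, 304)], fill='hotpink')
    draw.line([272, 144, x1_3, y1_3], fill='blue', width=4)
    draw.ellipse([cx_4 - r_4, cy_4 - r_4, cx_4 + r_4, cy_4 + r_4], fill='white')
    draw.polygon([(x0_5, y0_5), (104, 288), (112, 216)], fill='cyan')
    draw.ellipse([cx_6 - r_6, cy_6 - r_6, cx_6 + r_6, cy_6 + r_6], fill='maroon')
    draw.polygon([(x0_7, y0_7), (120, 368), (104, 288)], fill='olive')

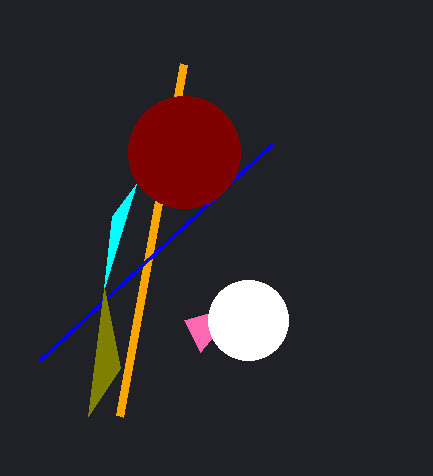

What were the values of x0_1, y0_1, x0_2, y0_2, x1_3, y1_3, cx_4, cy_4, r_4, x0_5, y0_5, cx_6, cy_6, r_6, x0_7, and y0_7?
x0_1 = 120, y0_1 = 416, x0_2 = 200, y0_2 = 352, x1_3 = 40, y1_3 = 360, cx_4 = 248, cy_4 = 320, r_4 = 40, x0_5 = 136, y0_5 = 184, cx_6 = 184, cy_6 = 152, r_6 = 56, x0_7 = 88, y0_7 = 416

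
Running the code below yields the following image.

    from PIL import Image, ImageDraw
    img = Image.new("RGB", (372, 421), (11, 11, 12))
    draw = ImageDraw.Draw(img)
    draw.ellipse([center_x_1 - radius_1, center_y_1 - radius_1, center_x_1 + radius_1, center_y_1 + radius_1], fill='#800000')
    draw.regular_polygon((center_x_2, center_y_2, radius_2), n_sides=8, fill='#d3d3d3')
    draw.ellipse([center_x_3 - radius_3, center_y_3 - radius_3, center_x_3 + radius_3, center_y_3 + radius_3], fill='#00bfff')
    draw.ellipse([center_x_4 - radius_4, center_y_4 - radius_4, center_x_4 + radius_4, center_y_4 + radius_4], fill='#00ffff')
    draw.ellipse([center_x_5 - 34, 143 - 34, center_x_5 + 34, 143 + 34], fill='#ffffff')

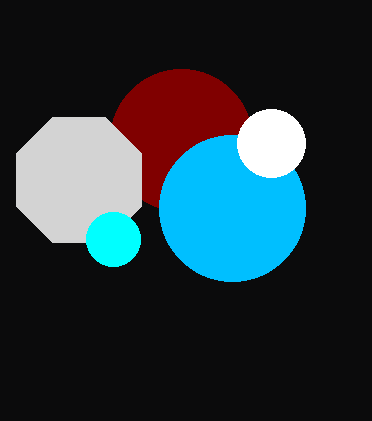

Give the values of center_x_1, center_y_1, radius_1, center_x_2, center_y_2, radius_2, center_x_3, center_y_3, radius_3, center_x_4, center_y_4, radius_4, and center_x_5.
center_x_1 = 181; center_y_1 = 140; radius_1 = 71; center_x_2 = 79; center_y_2 = 180; radius_2 = 68; center_x_3 = 232; center_y_3 = 208; radius_3 = 73; center_x_4 = 113; center_y_4 = 239; radius_4 = 27; center_x_5 = 271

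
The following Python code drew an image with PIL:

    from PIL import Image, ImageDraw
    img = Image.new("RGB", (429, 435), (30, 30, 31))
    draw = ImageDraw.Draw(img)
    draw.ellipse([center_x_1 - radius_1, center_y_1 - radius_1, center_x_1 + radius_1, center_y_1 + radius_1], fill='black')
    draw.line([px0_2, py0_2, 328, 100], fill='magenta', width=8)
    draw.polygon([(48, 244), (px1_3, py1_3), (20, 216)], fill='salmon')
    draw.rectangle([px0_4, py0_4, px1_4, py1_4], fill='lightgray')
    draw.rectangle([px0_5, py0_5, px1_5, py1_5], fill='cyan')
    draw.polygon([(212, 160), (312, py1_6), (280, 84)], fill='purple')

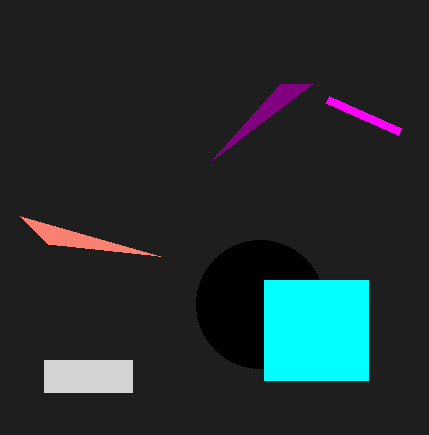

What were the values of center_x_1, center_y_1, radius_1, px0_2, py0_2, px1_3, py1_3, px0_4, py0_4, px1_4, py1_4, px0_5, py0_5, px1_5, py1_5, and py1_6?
center_x_1 = 260, center_y_1 = 304, radius_1 = 64, px0_2 = 400, py0_2 = 132, px1_3 = 160, py1_3 = 256, px0_4 = 44, py0_4 = 360, px1_4 = 132, py1_4 = 392, px0_5 = 264, py0_5 = 280, px1_5 = 368, py1_5 = 380, py1_6 = 84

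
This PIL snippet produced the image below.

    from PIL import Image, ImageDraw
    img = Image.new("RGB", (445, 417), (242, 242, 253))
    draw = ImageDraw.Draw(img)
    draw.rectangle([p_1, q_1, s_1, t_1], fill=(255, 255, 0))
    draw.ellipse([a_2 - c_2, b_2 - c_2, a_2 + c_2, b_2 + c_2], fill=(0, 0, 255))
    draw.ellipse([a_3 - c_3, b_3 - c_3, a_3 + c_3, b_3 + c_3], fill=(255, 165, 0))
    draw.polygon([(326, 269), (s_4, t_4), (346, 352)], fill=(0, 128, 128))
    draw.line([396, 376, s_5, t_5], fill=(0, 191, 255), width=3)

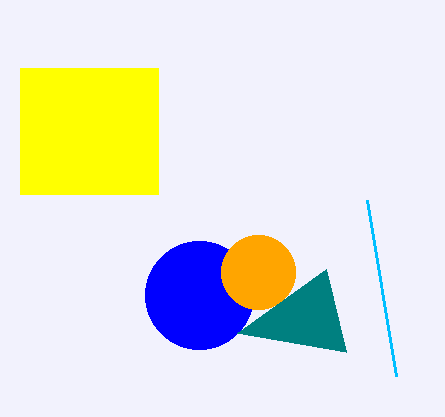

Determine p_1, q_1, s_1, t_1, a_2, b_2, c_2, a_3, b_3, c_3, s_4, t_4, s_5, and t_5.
p_1 = 20; q_1 = 68; s_1 = 158; t_1 = 194; a_2 = 199; b_2 = 295; c_2 = 54; a_3 = 258; b_3 = 272; c_3 = 37; s_4 = 237; t_4 = 333; s_5 = 367; t_5 = 200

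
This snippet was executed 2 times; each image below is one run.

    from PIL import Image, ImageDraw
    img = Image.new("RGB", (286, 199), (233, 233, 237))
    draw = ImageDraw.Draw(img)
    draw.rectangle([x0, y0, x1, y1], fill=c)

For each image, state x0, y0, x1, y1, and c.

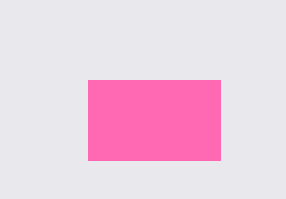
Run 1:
x0 = 88, y0 = 80, x1 = 220, y1 = 160, c = 'hotpink'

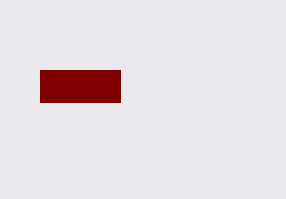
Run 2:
x0 = 40, y0 = 70, x1 = 120, y1 = 102, c = 'maroon'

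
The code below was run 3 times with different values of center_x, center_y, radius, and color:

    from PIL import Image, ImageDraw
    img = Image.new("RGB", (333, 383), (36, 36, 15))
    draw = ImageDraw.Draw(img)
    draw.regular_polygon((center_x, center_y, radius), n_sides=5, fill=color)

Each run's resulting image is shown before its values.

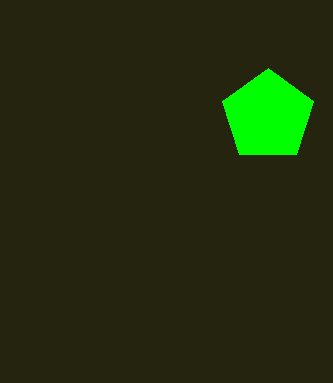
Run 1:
center_x = 268; center_y = 116; radius = 48; color = 'lime'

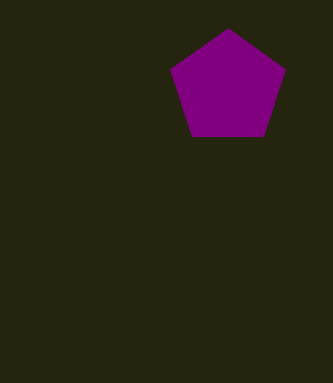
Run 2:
center_x = 228, center_y = 88, radius = 60, color = 'purple'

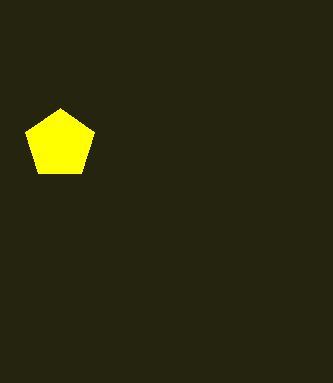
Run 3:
center_x = 60, center_y = 144, radius = 36, color = 'yellow'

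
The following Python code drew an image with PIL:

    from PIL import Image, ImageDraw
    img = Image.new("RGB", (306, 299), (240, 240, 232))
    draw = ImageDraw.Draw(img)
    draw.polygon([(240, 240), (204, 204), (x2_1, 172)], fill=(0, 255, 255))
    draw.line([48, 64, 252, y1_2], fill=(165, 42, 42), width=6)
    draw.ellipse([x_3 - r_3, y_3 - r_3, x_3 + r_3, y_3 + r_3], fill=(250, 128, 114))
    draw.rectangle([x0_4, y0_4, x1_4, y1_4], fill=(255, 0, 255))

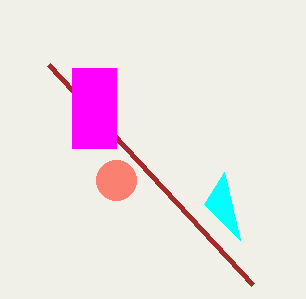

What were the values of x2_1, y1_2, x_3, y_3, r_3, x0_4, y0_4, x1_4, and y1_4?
x2_1 = 224
y1_2 = 284
x_3 = 116
y_3 = 180
r_3 = 20
x0_4 = 72
y0_4 = 68
x1_4 = 116
y1_4 = 148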